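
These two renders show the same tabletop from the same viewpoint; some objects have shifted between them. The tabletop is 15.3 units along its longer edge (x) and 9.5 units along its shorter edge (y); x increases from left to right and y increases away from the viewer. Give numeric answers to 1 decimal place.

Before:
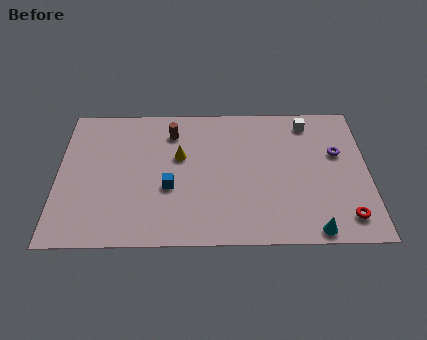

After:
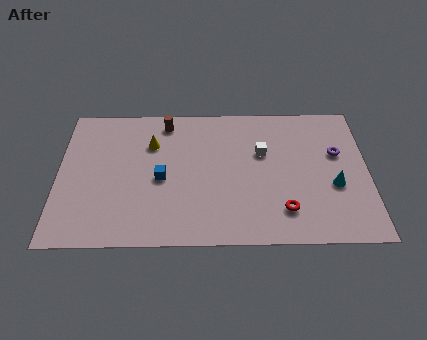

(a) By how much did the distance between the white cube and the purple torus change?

+1.1

They were about 2.6 units apart before and 3.7 after — 1.1 units further apart.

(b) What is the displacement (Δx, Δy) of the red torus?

(-3.0, 0.5)

From the two frames, the red torus sits at roughly (14.1, 1.6) before and (11.1, 2.1) after.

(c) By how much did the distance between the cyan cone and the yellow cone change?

+1.3

The distance was about 8.2 in the first image and 9.5 in the second, so they moved 1.3 units further apart.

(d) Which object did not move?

the purple torus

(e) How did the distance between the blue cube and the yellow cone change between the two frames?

+0.3

Before: roughly 2.2 units apart; after: 2.5. That's 0.3 units further apart.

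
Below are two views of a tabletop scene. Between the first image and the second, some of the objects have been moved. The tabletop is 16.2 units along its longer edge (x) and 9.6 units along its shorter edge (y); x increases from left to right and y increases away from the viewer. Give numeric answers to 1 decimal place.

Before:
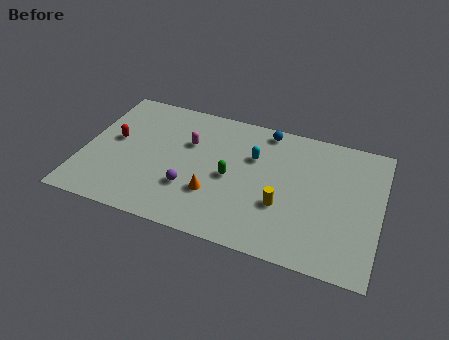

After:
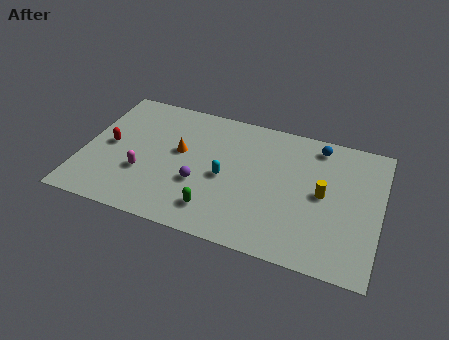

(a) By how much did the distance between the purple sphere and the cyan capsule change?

-3.1

They were about 4.7 units apart before and 1.6 after — 3.1 units closer together.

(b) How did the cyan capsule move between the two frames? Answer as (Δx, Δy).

(-1.4, -2.0)

The cyan capsule was at about (9.2, 6.4) and moved to about (7.8, 4.4).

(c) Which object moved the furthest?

the magenta capsule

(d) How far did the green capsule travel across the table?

2.7

The green capsule was near (8.1, 4.5) before and (7.5, 1.9) after, so it travelled √(0.6² + 2.6²) ≈ 2.7 units.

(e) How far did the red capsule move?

0.5

The red capsule was near (1.6, 5.3) before and (1.4, 4.8) after, so it travelled √(0.2² + 0.5²) ≈ 0.5 units.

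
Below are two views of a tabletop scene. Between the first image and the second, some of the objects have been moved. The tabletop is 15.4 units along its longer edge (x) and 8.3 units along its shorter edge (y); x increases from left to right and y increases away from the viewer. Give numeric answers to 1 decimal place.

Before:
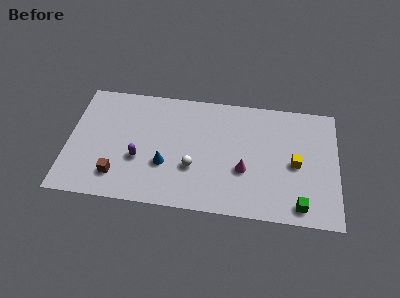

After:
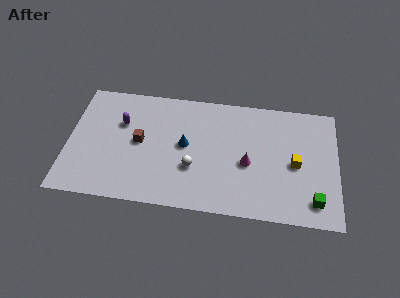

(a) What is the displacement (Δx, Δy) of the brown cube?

(1.2, 2.5)

The brown cube started near (2.9, 1.8) and ended near (4.1, 4.3).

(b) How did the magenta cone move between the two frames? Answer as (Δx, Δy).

(0.2, 0.5)

The magenta cone was at about (10.1, 3.1) and moved to about (10.3, 3.6).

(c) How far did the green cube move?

0.9

The green cube was near (13.3, 1.1) before and (14.1, 1.5) after, so it travelled √(0.8² + 0.4²) ≈ 0.9 units.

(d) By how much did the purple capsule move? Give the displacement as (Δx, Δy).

(-1.1, 2.4)

The purple capsule was at about (4.1, 3.1) and moved to about (3.0, 5.5).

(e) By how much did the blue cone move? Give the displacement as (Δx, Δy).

(1.1, 1.5)

From the two frames, the blue cone sits at roughly (5.6, 2.9) before and (6.7, 4.4) after.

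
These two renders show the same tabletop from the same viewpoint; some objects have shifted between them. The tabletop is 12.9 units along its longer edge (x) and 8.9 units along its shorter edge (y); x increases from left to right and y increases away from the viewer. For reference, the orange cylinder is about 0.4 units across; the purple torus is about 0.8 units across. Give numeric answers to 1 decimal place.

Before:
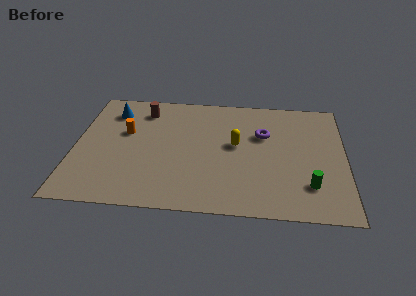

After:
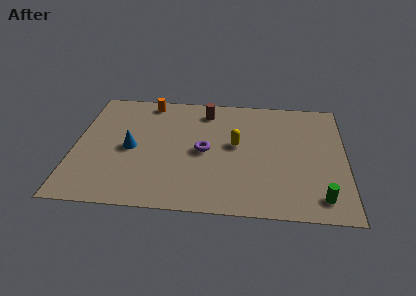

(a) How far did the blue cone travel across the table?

3.0

The blue cone was near (1.7, 7.0) before and (2.7, 4.2) after, so it travelled √(1.0² + 2.8²) ≈ 3.0 units.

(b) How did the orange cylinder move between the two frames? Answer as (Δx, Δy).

(1.0, 2.5)

The orange cylinder was at about (2.4, 5.4) and moved to about (3.4, 7.9).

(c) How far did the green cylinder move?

0.9

The green cylinder was near (11.2, 2.2) before and (11.7, 1.4) after, so it travelled √(0.5² + 0.8²) ≈ 0.9 units.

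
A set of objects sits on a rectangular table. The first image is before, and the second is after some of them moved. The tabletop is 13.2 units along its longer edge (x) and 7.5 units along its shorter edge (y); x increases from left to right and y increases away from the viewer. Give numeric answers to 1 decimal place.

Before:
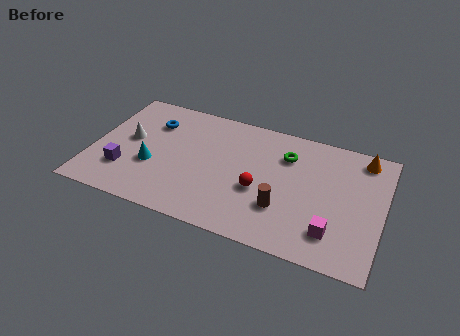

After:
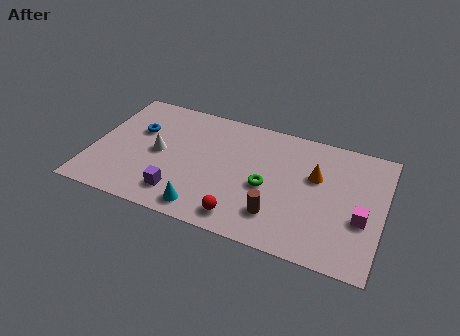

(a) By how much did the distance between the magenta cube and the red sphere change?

+1.9

Before: roughly 3.6 units apart; after: 5.5. That's 1.9 units further apart.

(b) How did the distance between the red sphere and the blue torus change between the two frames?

+0.6

Before: roughly 5.8 units apart; after: 6.4. That's 0.6 units further apart.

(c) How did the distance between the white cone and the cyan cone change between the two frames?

+1.8

Before: roughly 1.8 units apart; after: 3.6. That's 1.8 units further apart.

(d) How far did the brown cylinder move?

0.5

The brown cylinder was near (8.8, 2.3) before and (8.6, 1.8) after, so it travelled √(0.2² + 0.5²) ≈ 0.5 units.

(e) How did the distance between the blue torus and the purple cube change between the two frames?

+0.5

Before: roughly 3.5 units apart; after: 4.0. That's 0.5 units further apart.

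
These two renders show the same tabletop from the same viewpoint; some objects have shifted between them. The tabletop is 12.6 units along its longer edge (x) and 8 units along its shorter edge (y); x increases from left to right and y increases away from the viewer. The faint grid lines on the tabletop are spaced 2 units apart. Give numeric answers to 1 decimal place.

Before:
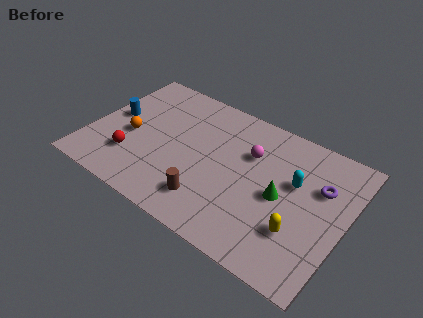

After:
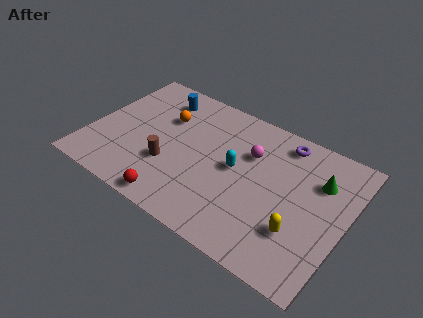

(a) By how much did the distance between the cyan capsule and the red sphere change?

-4.0

They were about 8.2 units apart before and 4.2 after — 4.0 units closer together.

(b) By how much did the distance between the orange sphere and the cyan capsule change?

-4.1

The distance was about 8.1 in the first image and 4.0 in the second, so they moved 4.1 units closer together.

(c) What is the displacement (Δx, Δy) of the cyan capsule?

(-2.8, -0.7)

The cyan capsule started near (10.0, 4.9) and ended near (7.2, 4.2).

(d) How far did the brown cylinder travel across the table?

2.4

The brown cylinder was near (6.3, 1.7) before and (4.1, 2.7) after, so it travelled √(2.2² + 1.0²) ≈ 2.4 units.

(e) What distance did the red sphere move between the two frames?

2.9

From (2.3, 2.2) to (4.8, 0.8), the red sphere covered √(2.5² + 1.4²) ≈ 2.9 units.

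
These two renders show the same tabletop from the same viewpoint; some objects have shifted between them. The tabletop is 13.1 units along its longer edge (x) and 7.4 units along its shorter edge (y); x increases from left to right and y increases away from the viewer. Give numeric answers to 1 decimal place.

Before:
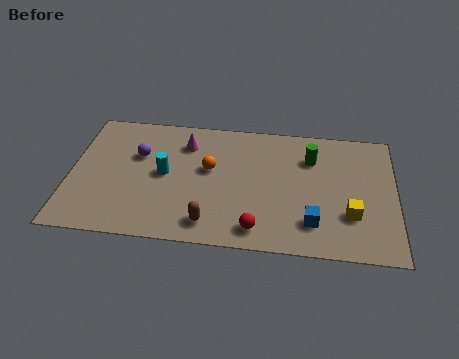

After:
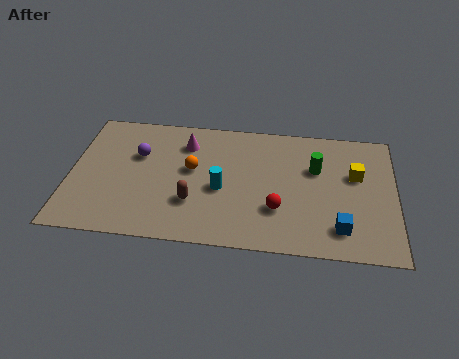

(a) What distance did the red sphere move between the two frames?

1.4

From (7.6, 1.1) to (8.4, 2.3), the red sphere covered √(0.8² + 1.2²) ≈ 1.4 units.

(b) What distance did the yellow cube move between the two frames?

2.3

From (11.3, 2.3) to (11.5, 4.6), the yellow cube covered √(0.2² + 2.3²) ≈ 2.3 units.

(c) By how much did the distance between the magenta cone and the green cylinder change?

+0.3

They were about 5.1 units apart before and 5.4 after — 0.3 units further apart.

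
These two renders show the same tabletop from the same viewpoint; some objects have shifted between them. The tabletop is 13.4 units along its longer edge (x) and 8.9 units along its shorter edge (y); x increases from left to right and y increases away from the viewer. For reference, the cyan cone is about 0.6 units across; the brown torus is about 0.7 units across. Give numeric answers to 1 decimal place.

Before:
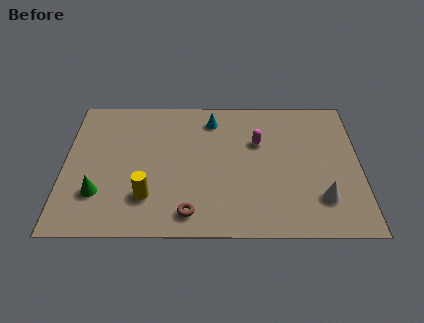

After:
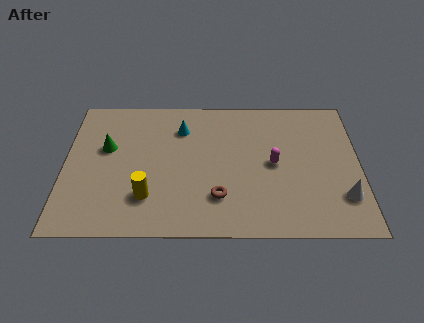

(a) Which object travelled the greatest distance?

the green cone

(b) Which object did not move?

the yellow cylinder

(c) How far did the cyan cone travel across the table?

1.5

From (6.7, 7.3) to (5.3, 6.7), the cyan cone covered √(1.4² + 0.6²) ≈ 1.5 units.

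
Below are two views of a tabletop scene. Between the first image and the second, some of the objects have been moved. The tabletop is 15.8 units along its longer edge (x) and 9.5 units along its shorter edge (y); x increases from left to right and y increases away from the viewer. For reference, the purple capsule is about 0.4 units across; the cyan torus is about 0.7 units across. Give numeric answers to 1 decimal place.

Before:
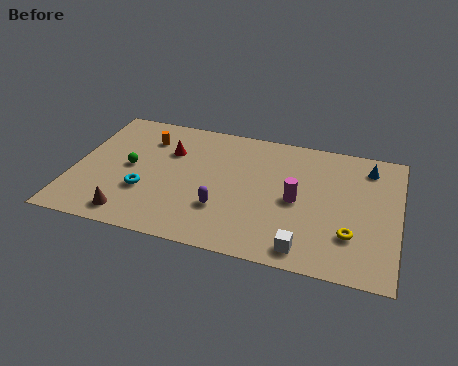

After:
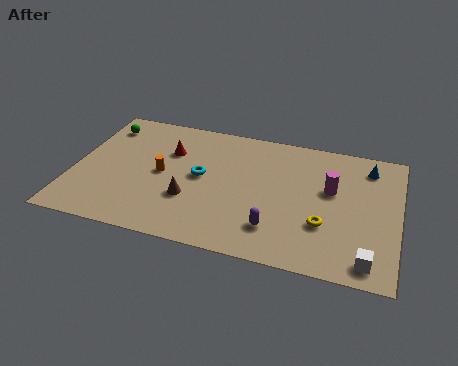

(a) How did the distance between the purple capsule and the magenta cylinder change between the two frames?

+0.5

The distance was about 3.8 in the first image and 4.3 in the second, so they moved 0.5 units further apart.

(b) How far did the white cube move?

3.0

The white cube was near (11.5, 1.2) before and (14.5, 1.2) after, so it travelled √(3.0² + 0.0²) ≈ 3.0 units.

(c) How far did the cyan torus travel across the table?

3.2

The cyan torus was near (3.6, 3.2) before and (6.2, 5.0) after, so it travelled √(2.6² + 1.8²) ≈ 3.2 units.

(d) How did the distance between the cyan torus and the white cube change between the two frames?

+1.0

The distance was about 8.1 in the first image and 9.1 in the second, so they moved 1.0 units further apart.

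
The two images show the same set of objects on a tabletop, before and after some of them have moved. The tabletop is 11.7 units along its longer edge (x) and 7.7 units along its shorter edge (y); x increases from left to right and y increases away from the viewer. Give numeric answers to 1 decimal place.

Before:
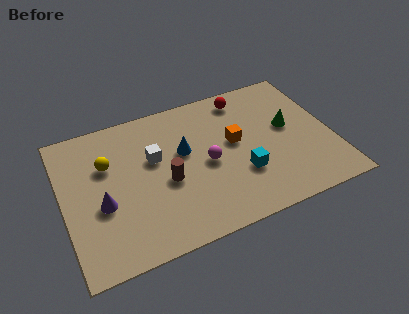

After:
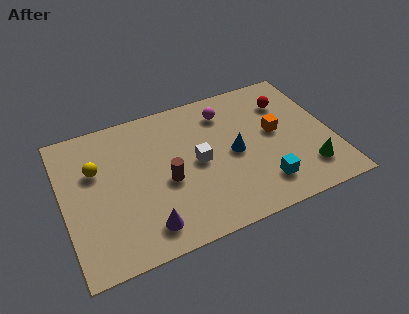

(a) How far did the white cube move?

2.0

The white cube moved from about (4.0, 4.7) to (5.8, 3.8), a distance of √(1.8² + 0.9²) ≈ 2.0.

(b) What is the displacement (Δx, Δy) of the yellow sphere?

(-0.5, -0.1)

The yellow sphere started near (2.0, 5.1) and ended near (1.5, 5.0).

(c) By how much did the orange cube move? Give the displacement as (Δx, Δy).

(1.8, -0.1)

From the two frames, the orange cube sits at roughly (7.5, 4.3) before and (9.3, 4.2) after.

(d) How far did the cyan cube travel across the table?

1.2

From (7.6, 2.5) to (8.4, 1.6), the cyan cube covered √(0.8² + 0.9²) ≈ 1.2 units.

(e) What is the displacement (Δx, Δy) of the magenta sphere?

(1.1, 2.5)

The magenta sphere started near (6.2, 3.6) and ended near (7.3, 6.1).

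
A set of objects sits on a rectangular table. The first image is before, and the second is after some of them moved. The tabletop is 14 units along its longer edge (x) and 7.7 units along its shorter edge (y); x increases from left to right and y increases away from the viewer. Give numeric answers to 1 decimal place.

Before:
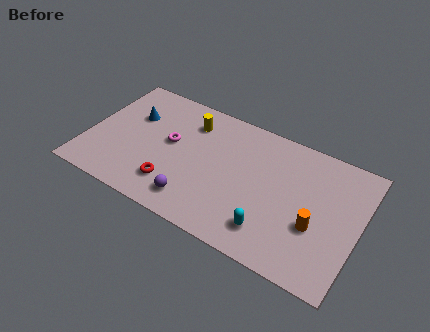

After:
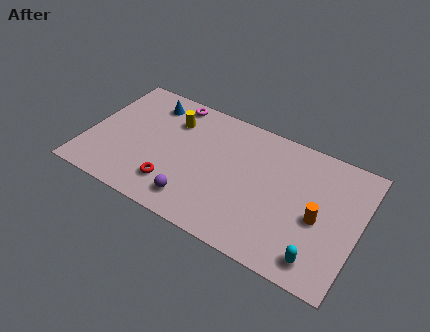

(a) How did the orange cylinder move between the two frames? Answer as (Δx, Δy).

(0.1, 0.5)

From the two frames, the orange cylinder sits at roughly (11.9, 2.9) before and (12.0, 3.4) after.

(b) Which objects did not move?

the red torus and the purple sphere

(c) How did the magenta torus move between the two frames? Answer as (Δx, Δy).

(-0.3, 2.6)

From the two frames, the magenta torus sits at roughly (4.2, 4.3) before and (3.9, 6.9) after.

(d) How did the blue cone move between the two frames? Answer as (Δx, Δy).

(0.7, 1.2)

From the two frames, the blue cone sits at roughly (2.1, 5.1) before and (2.8, 6.3) after.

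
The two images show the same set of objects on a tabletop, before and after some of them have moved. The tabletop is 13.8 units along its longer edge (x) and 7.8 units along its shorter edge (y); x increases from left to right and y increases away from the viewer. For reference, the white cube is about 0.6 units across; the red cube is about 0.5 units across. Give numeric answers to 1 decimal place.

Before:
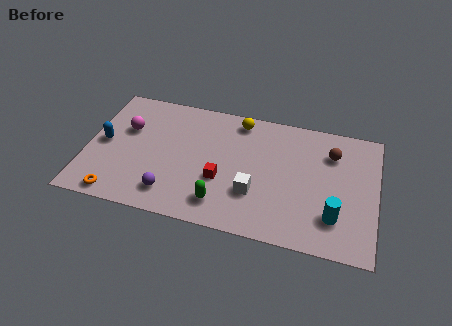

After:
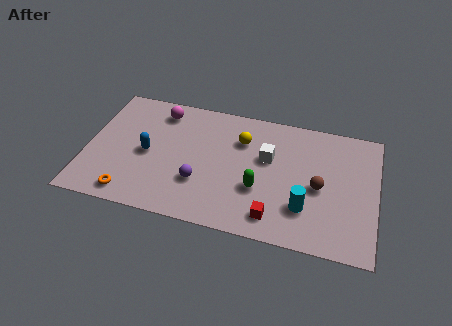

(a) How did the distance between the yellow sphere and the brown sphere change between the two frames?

-0.3

Before: roughly 4.6 units apart; after: 4.3. That's 0.3 units closer together.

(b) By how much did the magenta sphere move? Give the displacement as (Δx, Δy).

(1.5, 1.5)

The magenta sphere started near (1.8, 5.0) and ended near (3.3, 6.5).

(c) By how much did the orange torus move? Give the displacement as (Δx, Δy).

(0.6, 0.2)

The orange torus started near (1.7, 0.8) and ended near (2.3, 1.0).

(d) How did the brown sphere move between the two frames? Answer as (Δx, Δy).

(-0.5, -2.2)

From the two frames, the brown sphere sits at roughly (11.6, 5.8) before and (11.1, 3.6) after.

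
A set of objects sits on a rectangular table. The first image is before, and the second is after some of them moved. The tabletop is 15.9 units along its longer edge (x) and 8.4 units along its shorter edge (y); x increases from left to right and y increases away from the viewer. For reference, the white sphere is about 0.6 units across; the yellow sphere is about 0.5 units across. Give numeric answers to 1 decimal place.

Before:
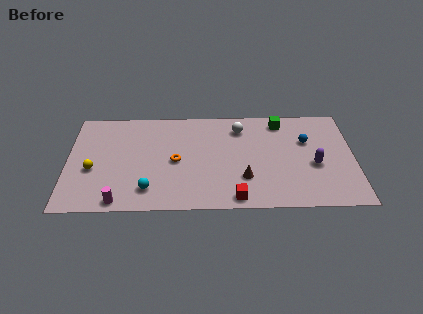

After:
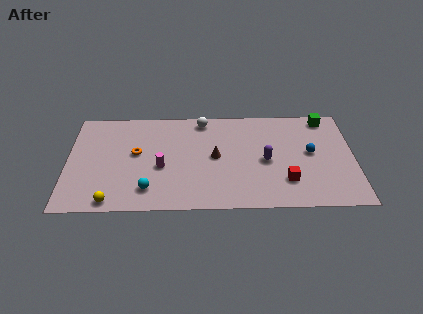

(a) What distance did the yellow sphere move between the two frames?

2.8

The yellow sphere moved from about (1.4, 3.4) to (2.5, 0.8), a distance of √(1.1² + 2.6²) ≈ 2.8.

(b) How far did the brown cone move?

2.4

The brown cone moved from about (9.8, 2.5) to (8.2, 4.3), a distance of √(1.6² + 1.8²) ≈ 2.4.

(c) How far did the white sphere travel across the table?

2.2

The white sphere was near (9.6, 6.7) before and (7.5, 7.4) after, so it travelled √(2.1² + 0.7²) ≈ 2.2 units.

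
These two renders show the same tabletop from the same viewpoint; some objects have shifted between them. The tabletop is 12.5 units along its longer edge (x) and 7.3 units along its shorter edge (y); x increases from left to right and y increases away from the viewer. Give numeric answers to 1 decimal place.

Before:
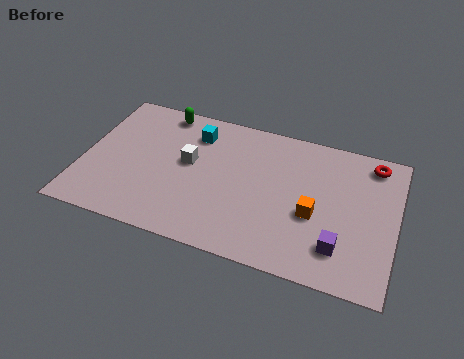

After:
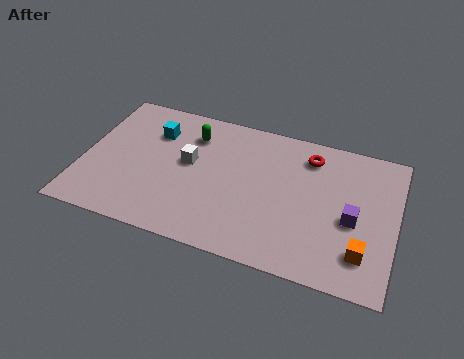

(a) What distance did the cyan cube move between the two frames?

1.6

The cyan cube moved from about (4.3, 5.7) to (2.7, 5.3), a distance of √(1.6² + 0.4²) ≈ 1.6.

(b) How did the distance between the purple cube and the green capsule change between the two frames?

-1.9

The distance was about 8.9 in the first image and 7.0 in the second, so they moved 1.9 units closer together.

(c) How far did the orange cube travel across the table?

2.4

The orange cube was near (9.3, 3.0) before and (11.3, 1.7) after, so it travelled √(2.0² + 1.3²) ≈ 2.4 units.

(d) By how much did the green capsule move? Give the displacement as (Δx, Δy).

(1.3, -0.9)

From the two frames, the green capsule sits at roughly (2.9, 6.5) before and (4.2, 5.6) after.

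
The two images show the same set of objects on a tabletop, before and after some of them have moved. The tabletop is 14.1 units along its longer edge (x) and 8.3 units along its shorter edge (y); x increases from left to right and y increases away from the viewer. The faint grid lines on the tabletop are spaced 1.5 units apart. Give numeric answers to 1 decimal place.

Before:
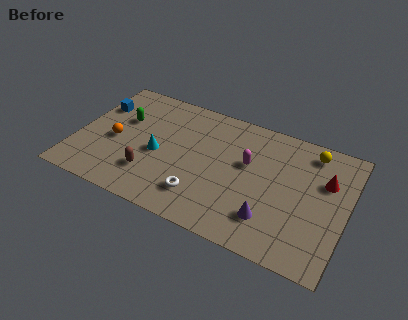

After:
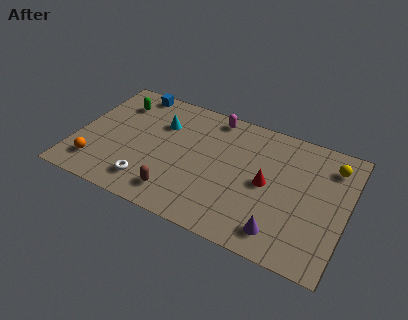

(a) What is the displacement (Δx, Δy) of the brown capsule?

(1.5, -0.7)

From the two frames, the brown capsule sits at roughly (4.1, 2.2) before and (5.6, 1.5) after.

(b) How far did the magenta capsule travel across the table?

3.2

The magenta capsule was near (8.9, 5.0) before and (6.8, 7.4) after, so it travelled √(2.1² + 2.4²) ≈ 3.2 units.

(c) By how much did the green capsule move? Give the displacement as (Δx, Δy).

(-0.4, 1.1)

The green capsule was at about (2.2, 5.3) and moved to about (1.8, 6.4).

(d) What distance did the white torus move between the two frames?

2.7

From (6.8, 1.9) to (4.1, 1.6), the white torus covered √(2.7² + 0.3²) ≈ 2.7 units.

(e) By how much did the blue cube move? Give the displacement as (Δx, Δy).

(1.6, 1.7)

The blue cube started near (0.8, 5.8) and ended near (2.4, 7.5).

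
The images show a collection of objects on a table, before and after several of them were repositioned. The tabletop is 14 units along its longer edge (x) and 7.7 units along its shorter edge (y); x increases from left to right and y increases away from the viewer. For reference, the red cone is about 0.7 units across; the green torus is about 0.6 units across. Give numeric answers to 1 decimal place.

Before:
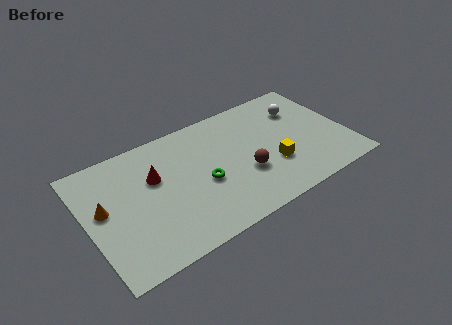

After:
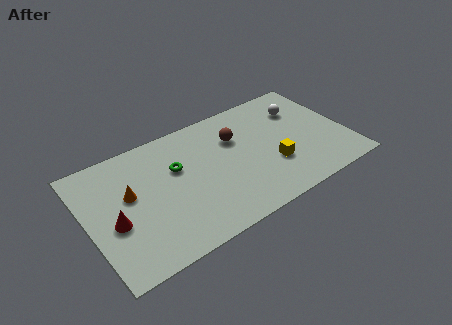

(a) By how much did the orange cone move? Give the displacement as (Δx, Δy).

(1.4, 0.2)

The orange cone was at about (0.9, 4.3) and moved to about (2.3, 4.5).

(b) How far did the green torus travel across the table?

2.0

From (6.1, 3.3) to (4.9, 4.9), the green torus covered √(1.2² + 1.6²) ≈ 2.0 units.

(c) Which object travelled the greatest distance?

the red cone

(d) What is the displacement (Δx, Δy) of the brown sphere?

(-0.1, 2.5)

The brown sphere started near (8.3, 2.8) and ended near (8.2, 5.3).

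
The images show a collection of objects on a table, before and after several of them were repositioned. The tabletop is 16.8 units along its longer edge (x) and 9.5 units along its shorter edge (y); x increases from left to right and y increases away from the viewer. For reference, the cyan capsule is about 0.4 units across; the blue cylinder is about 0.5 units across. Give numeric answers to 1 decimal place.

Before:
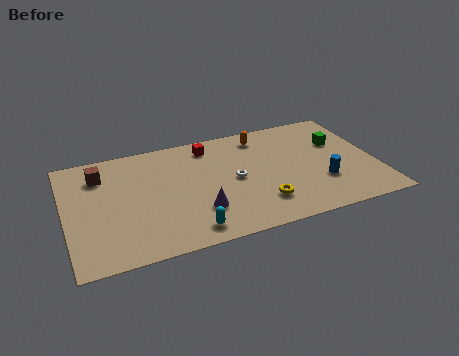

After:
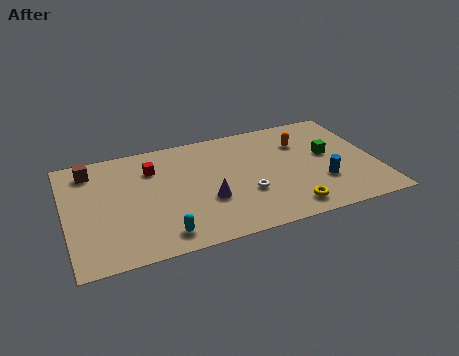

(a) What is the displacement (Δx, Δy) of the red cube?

(-3.2, -1.0)

The red cube was at about (8.0, 8.0) and moved to about (4.8, 7.0).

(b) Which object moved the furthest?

the red cube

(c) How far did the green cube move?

1.1

The green cube moved from about (15.0, 6.2) to (14.3, 5.3), a distance of √(0.7² + 0.9²) ≈ 1.1.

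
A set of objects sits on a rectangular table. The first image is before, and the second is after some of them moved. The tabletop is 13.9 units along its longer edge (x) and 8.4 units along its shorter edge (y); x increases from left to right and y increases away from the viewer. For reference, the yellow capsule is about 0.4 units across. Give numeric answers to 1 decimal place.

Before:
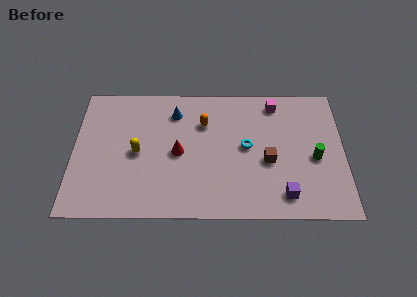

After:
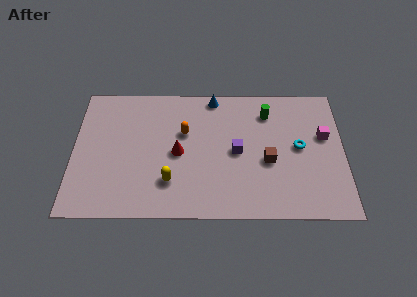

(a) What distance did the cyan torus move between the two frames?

2.7

From (8.9, 4.4) to (11.6, 4.4), the cyan torus covered √(2.7² + 0.0²) ≈ 2.7 units.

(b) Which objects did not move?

the brown cube and the red cone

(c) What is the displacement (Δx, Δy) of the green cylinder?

(-2.4, 2.9)

From the two frames, the green cylinder sits at roughly (12.4, 3.7) before and (10.0, 6.6) after.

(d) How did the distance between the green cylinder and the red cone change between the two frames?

-1.7

They were about 7.0 units apart before and 5.3 after — 1.7 units closer together.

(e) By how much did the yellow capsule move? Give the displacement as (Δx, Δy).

(1.7, -1.8)

From the two frames, the yellow capsule sits at roughly (3.3, 4.0) before and (5.0, 2.2) after.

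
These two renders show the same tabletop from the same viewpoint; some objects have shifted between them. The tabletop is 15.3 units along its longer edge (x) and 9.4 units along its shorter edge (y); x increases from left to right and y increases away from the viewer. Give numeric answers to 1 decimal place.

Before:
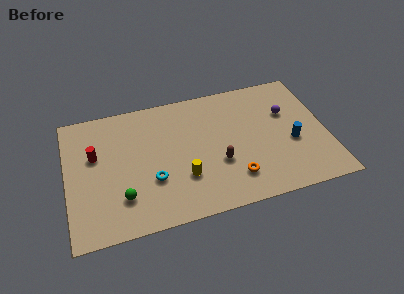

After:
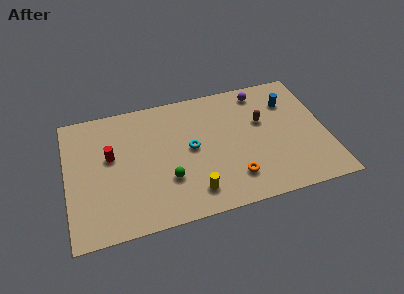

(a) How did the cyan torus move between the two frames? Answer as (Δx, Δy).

(2.4, 1.7)

The cyan torus started near (4.9, 3.2) and ended near (7.3, 4.9).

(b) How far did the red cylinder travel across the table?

0.9

The red cylinder was near (1.7, 5.8) before and (2.6, 5.5) after, so it travelled √(0.9² + 0.3²) ≈ 0.9 units.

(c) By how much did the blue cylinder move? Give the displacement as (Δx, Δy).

(0.1, 3.1)

The blue cylinder was at about (13.2, 3.8) and moved to about (13.3, 6.9).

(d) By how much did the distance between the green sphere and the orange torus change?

-2.6

They were about 6.5 units apart before and 3.9 after — 2.6 units closer together.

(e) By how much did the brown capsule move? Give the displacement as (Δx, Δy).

(2.8, 2.4)

The brown capsule was at about (8.8, 3.4) and moved to about (11.6, 5.8).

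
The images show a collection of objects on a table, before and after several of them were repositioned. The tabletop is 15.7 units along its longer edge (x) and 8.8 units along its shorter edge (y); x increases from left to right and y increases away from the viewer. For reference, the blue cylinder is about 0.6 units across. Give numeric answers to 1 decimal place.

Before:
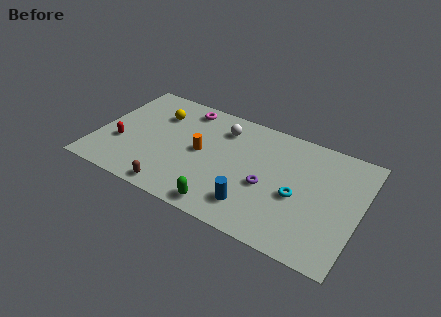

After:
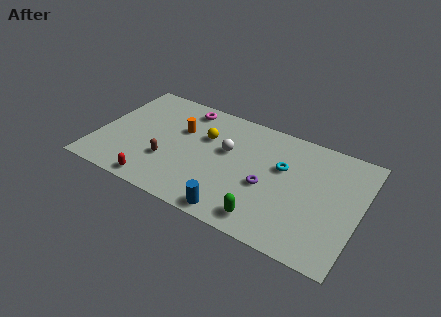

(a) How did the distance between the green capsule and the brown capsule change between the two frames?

+3.4

The distance was about 3.0 in the first image and 6.4 in the second, so they moved 3.4 units further apart.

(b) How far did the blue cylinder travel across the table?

1.3

The blue cylinder moved from about (9.7, 1.9) to (8.8, 0.9), a distance of √(0.9² + 1.0²) ≈ 1.3.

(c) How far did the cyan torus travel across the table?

2.0

The cyan torus moved from about (12.1, 3.8) to (11.0, 5.5), a distance of √(1.1² + 1.7²) ≈ 2.0.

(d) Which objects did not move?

the purple torus and the magenta torus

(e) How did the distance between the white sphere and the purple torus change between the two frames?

-1.4

They were about 4.5 units apart before and 3.1 after — 1.4 units closer together.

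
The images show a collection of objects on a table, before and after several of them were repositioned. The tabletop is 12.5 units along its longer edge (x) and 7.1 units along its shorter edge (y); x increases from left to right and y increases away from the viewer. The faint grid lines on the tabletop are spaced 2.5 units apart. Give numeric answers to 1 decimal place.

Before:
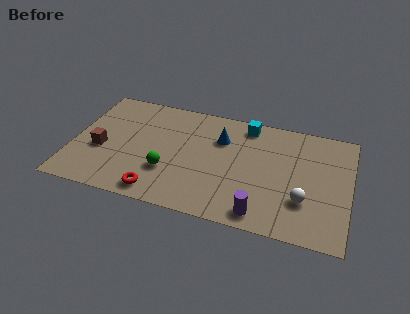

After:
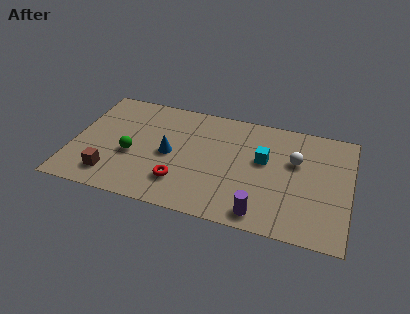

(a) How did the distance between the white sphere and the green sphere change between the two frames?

+1.4

Before: roughly 6.1 units apart; after: 7.5. That's 1.4 units further apart.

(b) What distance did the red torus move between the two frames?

1.3

The red torus was near (4.1, 0.9) before and (5.0, 1.8) after, so it travelled √(0.9² + 0.9²) ≈ 1.3 units.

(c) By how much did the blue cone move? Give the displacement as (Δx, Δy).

(-2.2, -1.6)

From the two frames, the blue cone sits at roughly (6.6, 5.0) before and (4.4, 3.4) after.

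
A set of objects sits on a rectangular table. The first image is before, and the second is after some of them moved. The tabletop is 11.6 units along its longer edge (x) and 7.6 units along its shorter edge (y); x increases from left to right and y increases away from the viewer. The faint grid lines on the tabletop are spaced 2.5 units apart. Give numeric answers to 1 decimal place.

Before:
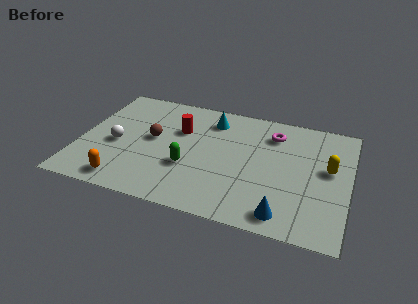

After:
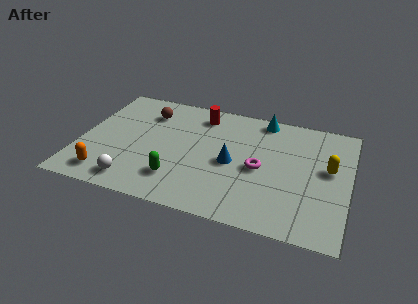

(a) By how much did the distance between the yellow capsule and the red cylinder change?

-0.5

They were about 6.5 units apart before and 6.0 after — 0.5 units closer together.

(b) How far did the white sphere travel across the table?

2.4

The white sphere was near (1.6, 3.3) before and (2.6, 1.1) after, so it travelled √(1.0² + 2.2²) ≈ 2.4 units.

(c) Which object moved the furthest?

the blue cone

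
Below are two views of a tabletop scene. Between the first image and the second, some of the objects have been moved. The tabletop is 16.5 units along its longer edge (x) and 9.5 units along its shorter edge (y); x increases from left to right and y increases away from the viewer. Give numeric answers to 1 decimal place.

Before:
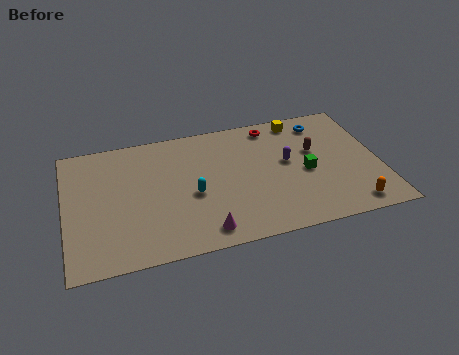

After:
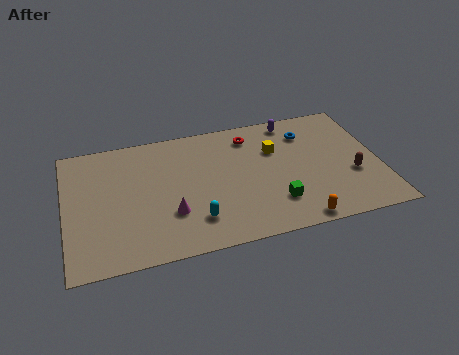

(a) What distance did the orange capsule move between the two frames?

2.9

The orange capsule was near (14.7, 1.2) before and (11.8, 0.8) after, so it travelled √(2.9² + 0.4²) ≈ 2.9 units.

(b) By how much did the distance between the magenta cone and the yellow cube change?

-2.4

Before: roughly 9.0 units apart; after: 6.6. That's 2.4 units closer together.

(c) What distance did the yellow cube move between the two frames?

2.5

From (12.6, 8.4) to (11.1, 6.4), the yellow cube covered √(1.5² + 2.0²) ≈ 2.5 units.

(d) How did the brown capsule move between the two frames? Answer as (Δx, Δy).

(1.8, -2.3)

From the two frames, the brown capsule sits at roughly (13.2, 5.8) before and (15.0, 3.5) after.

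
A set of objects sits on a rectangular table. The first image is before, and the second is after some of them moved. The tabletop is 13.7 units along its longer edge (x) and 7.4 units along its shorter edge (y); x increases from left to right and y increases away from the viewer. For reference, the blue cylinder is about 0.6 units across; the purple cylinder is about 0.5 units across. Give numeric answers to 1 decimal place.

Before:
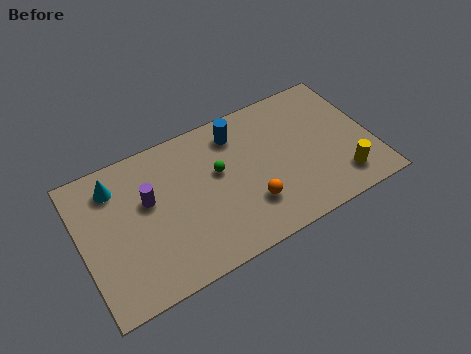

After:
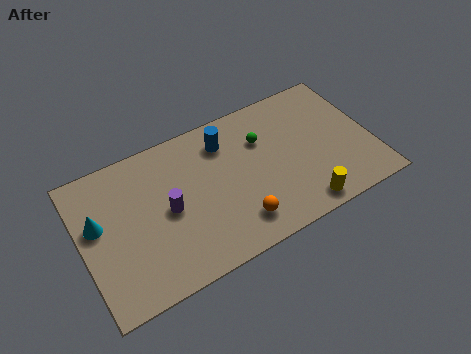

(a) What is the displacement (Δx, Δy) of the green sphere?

(2.2, 0.7)

The green sphere was at about (6.5, 4.4) and moved to about (8.7, 5.1).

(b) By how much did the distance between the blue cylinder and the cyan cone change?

+0.6

Before: roughly 5.8 units apart; after: 6.4. That's 0.6 units further apart.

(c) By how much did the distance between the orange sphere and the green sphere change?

+1.4

They were about 2.6 units apart before and 4.0 after — 1.4 units further apart.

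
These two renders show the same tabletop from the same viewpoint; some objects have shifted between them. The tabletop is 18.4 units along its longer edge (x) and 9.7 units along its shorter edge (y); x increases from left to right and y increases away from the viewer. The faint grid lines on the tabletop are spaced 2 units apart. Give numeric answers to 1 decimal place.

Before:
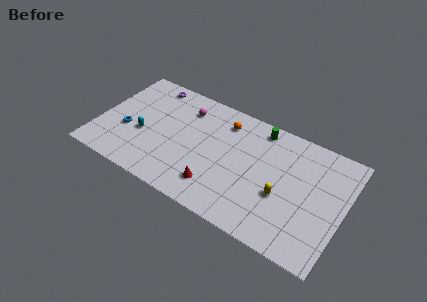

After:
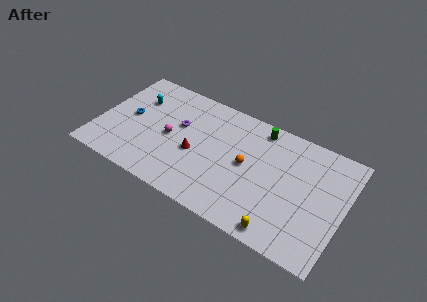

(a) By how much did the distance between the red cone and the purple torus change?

-6.6

Before: roughly 8.9 units apart; after: 2.3. That's 6.6 units closer together.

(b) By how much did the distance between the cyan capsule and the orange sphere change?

+2.0

Before: roughly 6.9 units apart; after: 8.9. That's 2.0 units further apart.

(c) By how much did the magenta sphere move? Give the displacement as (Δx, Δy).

(-0.7, -3.0)

The magenta sphere was at about (6.1, 7.6) and moved to about (5.4, 4.6).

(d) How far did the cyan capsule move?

3.0

The cyan capsule was near (3.4, 3.9) before and (2.5, 6.8) after, so it travelled √(0.9² + 2.9²) ≈ 3.0 units.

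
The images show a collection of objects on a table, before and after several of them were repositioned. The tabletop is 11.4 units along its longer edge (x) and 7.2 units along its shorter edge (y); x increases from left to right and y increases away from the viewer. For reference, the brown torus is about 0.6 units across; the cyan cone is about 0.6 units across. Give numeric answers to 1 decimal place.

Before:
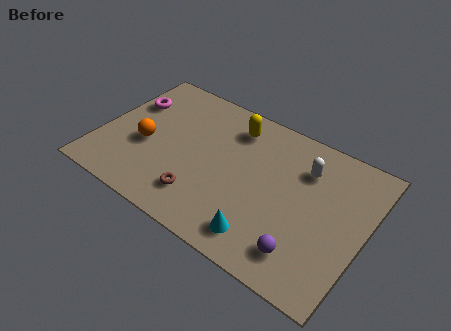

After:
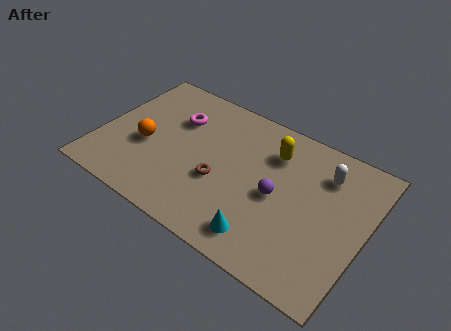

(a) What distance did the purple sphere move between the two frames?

2.5

The purple sphere moved from about (9.2, 1.4) to (7.7, 3.4), a distance of √(1.5² + 2.0²) ≈ 2.5.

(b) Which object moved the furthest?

the purple sphere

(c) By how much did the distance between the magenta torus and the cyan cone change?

-1.7

Before: roughly 7.6 units apart; after: 5.9. That's 1.7 units closer together.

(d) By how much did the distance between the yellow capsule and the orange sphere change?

+1.3

Before: roughly 4.4 units apart; after: 5.7. That's 1.3 units further apart.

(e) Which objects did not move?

the orange sphere and the cyan cone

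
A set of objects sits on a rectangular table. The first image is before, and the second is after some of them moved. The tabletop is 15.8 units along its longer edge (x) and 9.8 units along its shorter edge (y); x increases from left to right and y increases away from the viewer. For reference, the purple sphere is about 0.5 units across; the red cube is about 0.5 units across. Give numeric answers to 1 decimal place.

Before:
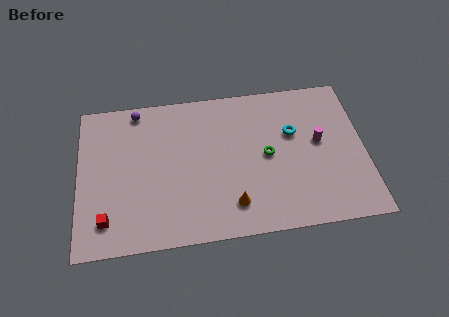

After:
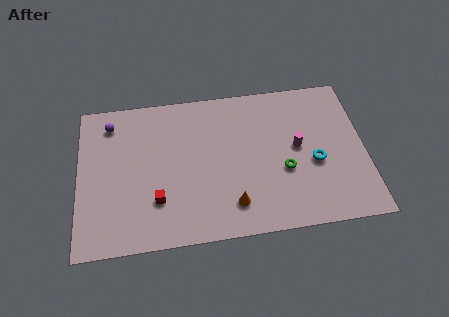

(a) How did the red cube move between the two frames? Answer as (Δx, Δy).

(2.8, 0.9)

The red cube started near (1.5, 1.9) and ended near (4.3, 2.8).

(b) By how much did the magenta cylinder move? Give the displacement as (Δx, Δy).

(-1.2, -0.2)

From the two frames, the magenta cylinder sits at roughly (13.3, 5.4) before and (12.1, 5.2) after.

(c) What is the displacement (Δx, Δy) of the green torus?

(0.9, -1.1)

The green torus was at about (10.4, 4.9) and moved to about (11.3, 3.8).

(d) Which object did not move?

the orange cone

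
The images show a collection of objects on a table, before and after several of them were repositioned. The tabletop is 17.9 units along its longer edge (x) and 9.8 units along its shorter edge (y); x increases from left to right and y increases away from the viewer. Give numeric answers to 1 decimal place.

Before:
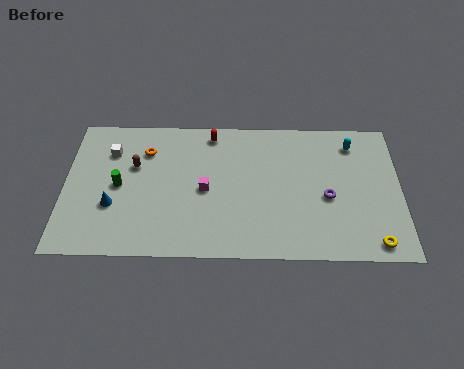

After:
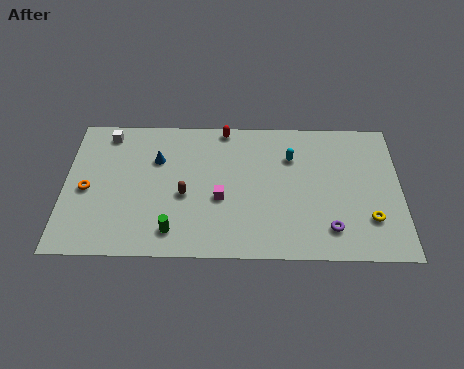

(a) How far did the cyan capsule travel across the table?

3.4

The cyan capsule was near (15.4, 8.0) before and (12.1, 7.0) after, so it travelled √(3.3² + 1.0²) ≈ 3.4 units.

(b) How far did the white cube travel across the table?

1.3

The white cube was near (2.4, 7.2) before and (2.2, 8.5) after, so it travelled √(0.2² + 1.3²) ≈ 1.3 units.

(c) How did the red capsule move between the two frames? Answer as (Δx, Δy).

(0.7, 0.4)

The red capsule started near (7.8, 8.6) and ended near (8.5, 9.0).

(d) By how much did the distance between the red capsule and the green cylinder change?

+1.6

Before: roughly 6.2 units apart; after: 7.8. That's 1.6 units further apart.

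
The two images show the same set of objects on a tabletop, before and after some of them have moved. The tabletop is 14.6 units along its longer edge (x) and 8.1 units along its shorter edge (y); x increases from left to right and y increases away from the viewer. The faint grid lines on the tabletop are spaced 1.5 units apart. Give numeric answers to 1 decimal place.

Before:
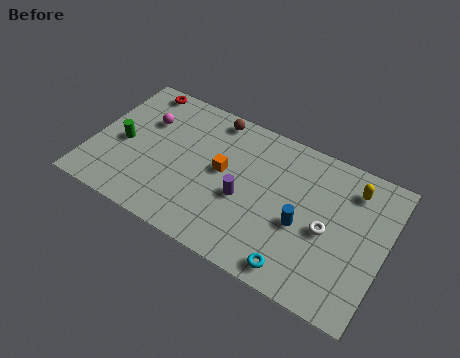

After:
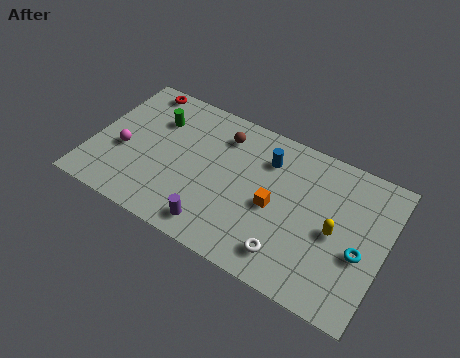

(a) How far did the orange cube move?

2.8

The orange cube was near (6.5, 4.4) before and (9.2, 3.7) after, so it travelled √(2.7² + 0.7²) ≈ 2.8 units.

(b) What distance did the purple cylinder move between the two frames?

2.5

The purple cylinder was near (7.7, 3.4) before and (6.6, 1.2) after, so it travelled √(1.1² + 2.2²) ≈ 2.5 units.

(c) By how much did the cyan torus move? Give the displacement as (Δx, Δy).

(2.8, 2.3)

The cyan torus was at about (10.7, 1.0) and moved to about (13.5, 3.3).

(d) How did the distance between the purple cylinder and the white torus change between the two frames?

-0.5

The distance was about 4.1 in the first image and 3.6 in the second, so they moved 0.5 units closer together.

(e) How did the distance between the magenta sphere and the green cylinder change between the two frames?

+0.8

Before: roughly 2.0 units apart; after: 2.8. That's 0.8 units further apart.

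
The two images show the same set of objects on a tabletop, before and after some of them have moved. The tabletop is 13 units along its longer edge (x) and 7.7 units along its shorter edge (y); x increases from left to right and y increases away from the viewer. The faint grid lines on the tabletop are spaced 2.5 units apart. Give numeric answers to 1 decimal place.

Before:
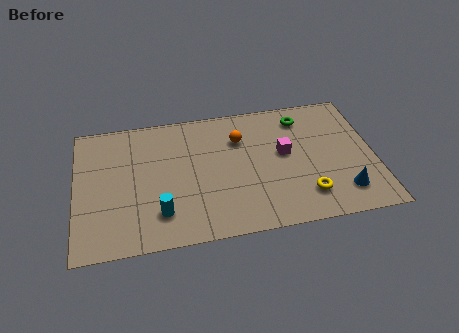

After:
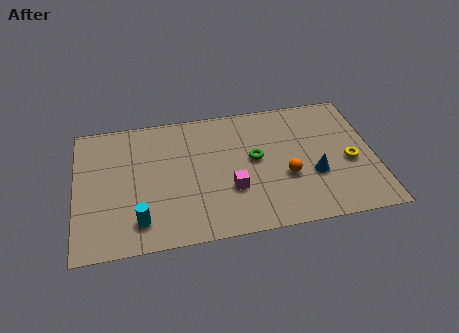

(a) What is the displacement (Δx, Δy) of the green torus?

(-2.2, -2.1)

The green torus started near (10.0, 6.3) and ended near (7.8, 4.2).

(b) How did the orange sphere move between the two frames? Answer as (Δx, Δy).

(1.9, -2.6)

From the two frames, the orange sphere sits at roughly (7.2, 5.5) before and (9.1, 2.9) after.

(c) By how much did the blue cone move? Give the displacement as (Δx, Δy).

(-1.2, 1.2)

From the two frames, the blue cone sits at roughly (11.5, 1.6) before and (10.3, 2.8) after.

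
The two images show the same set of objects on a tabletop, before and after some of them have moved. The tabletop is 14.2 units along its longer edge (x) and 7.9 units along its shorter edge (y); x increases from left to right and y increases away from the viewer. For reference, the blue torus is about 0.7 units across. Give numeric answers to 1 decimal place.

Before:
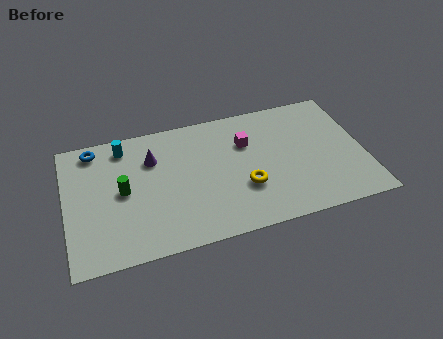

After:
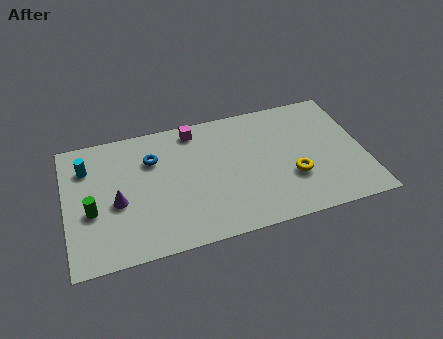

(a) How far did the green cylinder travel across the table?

1.7

The green cylinder moved from about (2.7, 4.0) to (1.2, 3.2), a distance of √(1.5² + 0.8²) ≈ 1.7.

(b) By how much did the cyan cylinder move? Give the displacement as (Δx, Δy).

(-1.8, -0.8)

The cyan cylinder started near (2.9, 6.7) and ended near (1.1, 5.9).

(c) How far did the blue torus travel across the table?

3.0

From (1.5, 6.9) to (4.2, 5.6), the blue torus covered √(2.7² + 1.3²) ≈ 3.0 units.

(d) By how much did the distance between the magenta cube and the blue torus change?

-4.9

They were about 7.4 units apart before and 2.5 after — 4.9 units closer together.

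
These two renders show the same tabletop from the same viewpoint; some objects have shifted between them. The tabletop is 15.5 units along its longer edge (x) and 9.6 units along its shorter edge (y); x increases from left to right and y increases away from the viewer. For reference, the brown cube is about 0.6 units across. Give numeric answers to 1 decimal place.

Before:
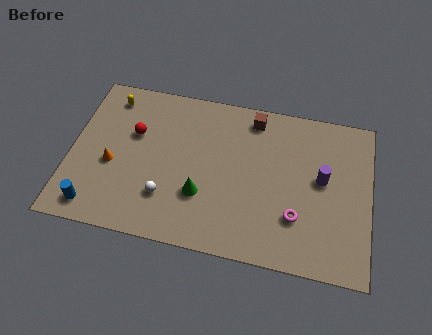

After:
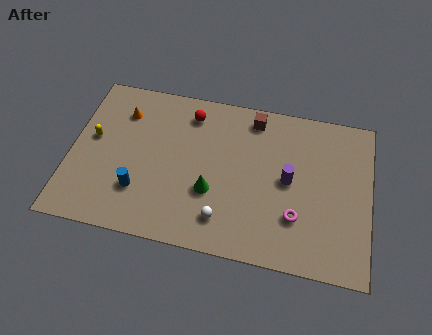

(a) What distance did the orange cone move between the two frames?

3.3

From (2.2, 4.0) to (2.5, 7.3), the orange cone covered √(0.3² + 3.3²) ≈ 3.3 units.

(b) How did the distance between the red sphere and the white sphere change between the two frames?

+2.4

Before: roughly 4.0 units apart; after: 6.4. That's 2.4 units further apart.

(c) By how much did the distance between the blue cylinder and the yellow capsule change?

-3.1

Before: roughly 6.8 units apart; after: 3.7. That's 3.1 units closer together.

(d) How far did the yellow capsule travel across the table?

2.8

The yellow capsule was near (1.8, 8.1) before and (1.1, 5.4) after, so it travelled √(0.7² + 2.7²) ≈ 2.8 units.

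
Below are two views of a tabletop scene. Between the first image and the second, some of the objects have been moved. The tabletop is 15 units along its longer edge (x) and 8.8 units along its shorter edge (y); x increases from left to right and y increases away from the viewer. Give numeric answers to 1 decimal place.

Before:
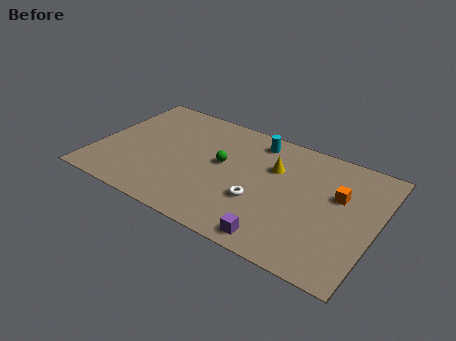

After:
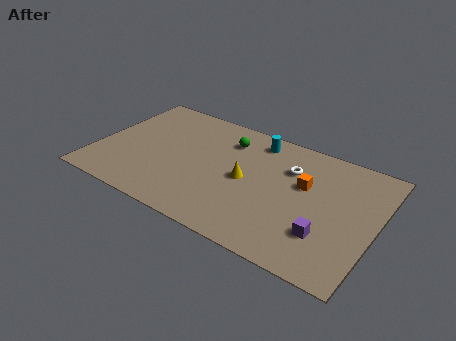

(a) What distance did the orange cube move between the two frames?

1.8

From (12.9, 5.5) to (11.1, 5.4), the orange cube covered √(1.8² + 0.1²) ≈ 1.8 units.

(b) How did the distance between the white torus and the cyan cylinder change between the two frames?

-2.1

They were about 4.5 units apart before and 2.4 after — 2.1 units closer together.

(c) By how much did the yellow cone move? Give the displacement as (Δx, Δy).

(-1.3, -1.6)

The yellow cone started near (9.4, 5.9) and ended near (8.1, 4.3).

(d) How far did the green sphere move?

1.9

The green sphere was near (6.7, 4.9) before and (6.7, 6.8) after, so it travelled √(0.0² + 1.9²) ≈ 1.9 units.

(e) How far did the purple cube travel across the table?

2.7

From (10.3, 1.0) to (12.6, 2.5), the purple cube covered √(2.3² + 1.5²) ≈ 2.7 units.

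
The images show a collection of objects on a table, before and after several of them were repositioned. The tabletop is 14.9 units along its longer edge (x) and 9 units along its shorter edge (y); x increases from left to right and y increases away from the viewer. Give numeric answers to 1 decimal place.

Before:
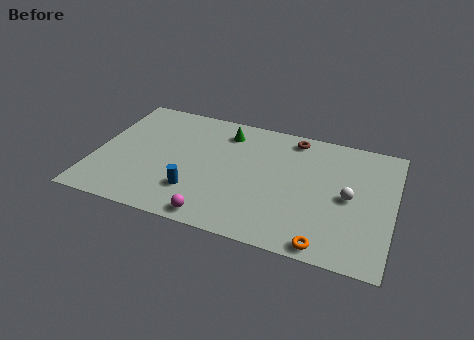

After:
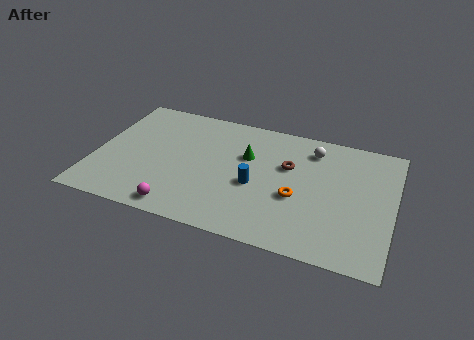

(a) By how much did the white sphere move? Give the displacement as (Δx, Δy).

(-2.0, 2.9)

The white sphere started near (12.7, 4.4) and ended near (10.7, 7.3).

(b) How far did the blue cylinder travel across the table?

3.2

From (5.2, 2.4) to (8.1, 3.8), the blue cylinder covered √(2.9² + 1.4²) ≈ 3.2 units.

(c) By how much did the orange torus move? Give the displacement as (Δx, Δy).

(-1.6, 2.8)

The orange torus was at about (11.8, 0.8) and moved to about (10.2, 3.6).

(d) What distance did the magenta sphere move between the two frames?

1.8

The magenta sphere moved from about (6.4, 0.9) to (4.6, 1.0), a distance of √(1.8² + 0.1²) ≈ 1.8.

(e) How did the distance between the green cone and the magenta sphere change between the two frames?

-0.8

They were about 6.4 units apart before and 5.6 after — 0.8 units closer together.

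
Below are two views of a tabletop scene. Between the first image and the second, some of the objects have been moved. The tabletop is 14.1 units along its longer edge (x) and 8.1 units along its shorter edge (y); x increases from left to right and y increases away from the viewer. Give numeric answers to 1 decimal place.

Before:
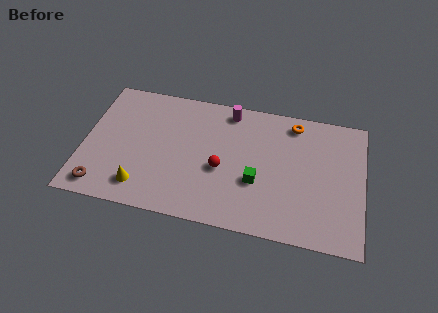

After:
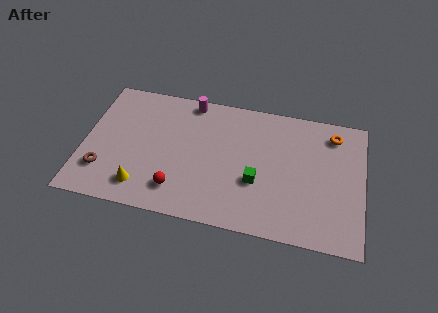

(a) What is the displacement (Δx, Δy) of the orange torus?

(2.0, -0.3)

From the two frames, the orange torus sits at roughly (10.5, 7.0) before and (12.5, 6.7) after.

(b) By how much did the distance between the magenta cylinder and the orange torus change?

+4.0

Before: roughly 3.3 units apart; after: 7.3. That's 4.0 units further apart.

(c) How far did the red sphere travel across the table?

2.7

The red sphere was near (7.0, 3.4) before and (4.9, 1.7) after, so it travelled √(2.1² + 1.7²) ≈ 2.7 units.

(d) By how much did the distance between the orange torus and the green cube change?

+0.9

Before: roughly 4.3 units apart; after: 5.2. That's 0.9 units further apart.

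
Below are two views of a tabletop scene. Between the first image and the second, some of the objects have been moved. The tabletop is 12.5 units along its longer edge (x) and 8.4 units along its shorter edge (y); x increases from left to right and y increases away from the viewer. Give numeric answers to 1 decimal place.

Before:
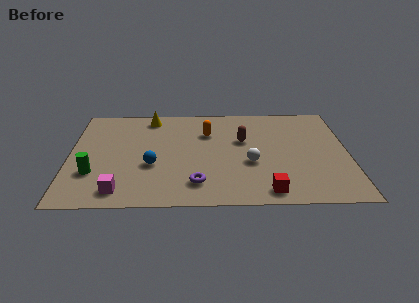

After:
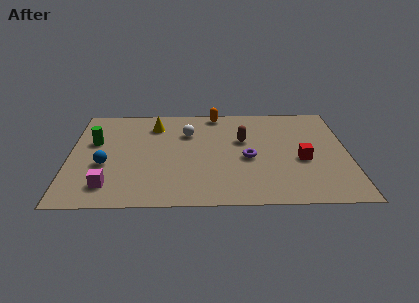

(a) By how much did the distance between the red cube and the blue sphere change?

+3.2

They were about 5.6 units apart before and 8.8 after — 3.2 units further apart.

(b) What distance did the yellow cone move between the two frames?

0.7

The yellow cone moved from about (3.6, 7.3) to (3.8, 6.6), a distance of √(0.2² + 0.7²) ≈ 0.7.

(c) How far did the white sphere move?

3.8

The white sphere moved from about (8.1, 3.3) to (5.3, 5.9), a distance of √(2.8² + 2.6²) ≈ 3.8.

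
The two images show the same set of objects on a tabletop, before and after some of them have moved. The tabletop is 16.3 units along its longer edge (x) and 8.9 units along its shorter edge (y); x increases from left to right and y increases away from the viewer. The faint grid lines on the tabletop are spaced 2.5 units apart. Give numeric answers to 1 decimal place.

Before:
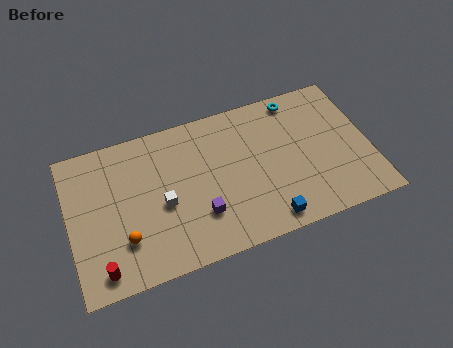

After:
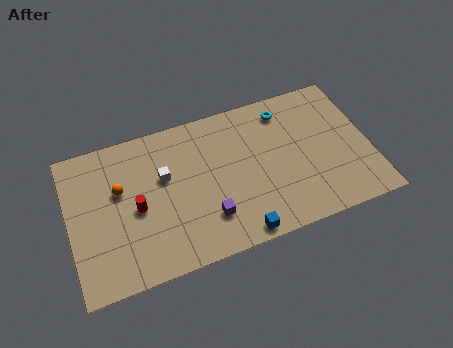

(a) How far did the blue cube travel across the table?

1.6

The blue cube moved from about (10.4, 1.1) to (8.8, 0.8), a distance of √(1.6² + 0.3²) ≈ 1.6.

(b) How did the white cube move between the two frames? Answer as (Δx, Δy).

(0.2, 1.6)

The white cube was at about (5.0, 3.9) and moved to about (5.2, 5.5).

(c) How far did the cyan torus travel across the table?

0.9

The cyan torus was near (12.7, 7.9) before and (12.0, 7.4) after, so it travelled √(0.7² + 0.5²) ≈ 0.9 units.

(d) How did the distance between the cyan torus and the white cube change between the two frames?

-1.6

The distance was about 8.7 in the first image and 7.1 in the second, so they moved 1.6 units closer together.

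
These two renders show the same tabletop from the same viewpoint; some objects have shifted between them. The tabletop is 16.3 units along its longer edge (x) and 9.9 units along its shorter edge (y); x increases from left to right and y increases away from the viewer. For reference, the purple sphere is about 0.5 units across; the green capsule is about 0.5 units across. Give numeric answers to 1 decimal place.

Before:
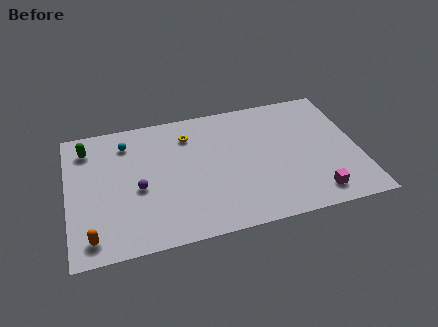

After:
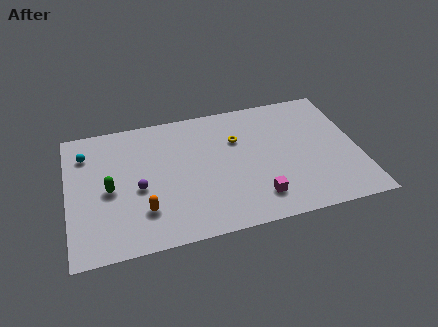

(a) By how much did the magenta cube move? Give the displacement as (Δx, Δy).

(-3.2, 0.5)

From the two frames, the magenta cube sits at roughly (13.6, 1.5) before and (10.4, 2.0) after.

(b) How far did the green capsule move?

3.6

The green capsule moved from about (1.2, 8.0) to (2.3, 4.6), a distance of √(1.1² + 3.4²) ≈ 3.6.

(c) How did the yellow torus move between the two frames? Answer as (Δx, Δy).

(2.7, -1.0)

The yellow torus started near (6.9, 7.7) and ended near (9.6, 6.7).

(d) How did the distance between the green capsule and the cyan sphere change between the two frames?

+1.0

Before: roughly 2.2 units apart; after: 3.2. That's 1.0 units further apart.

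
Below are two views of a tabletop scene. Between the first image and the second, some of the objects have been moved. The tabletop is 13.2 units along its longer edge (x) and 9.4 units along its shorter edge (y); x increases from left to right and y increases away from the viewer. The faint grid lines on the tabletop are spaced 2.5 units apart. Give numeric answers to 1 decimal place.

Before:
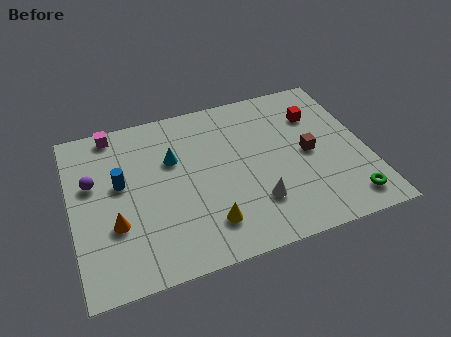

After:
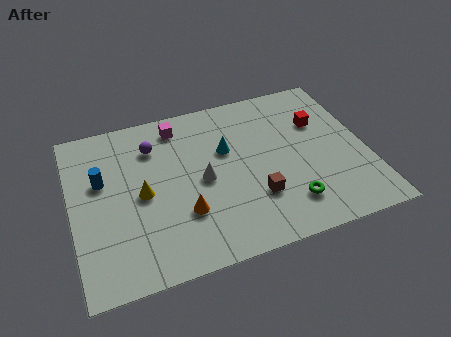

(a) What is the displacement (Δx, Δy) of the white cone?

(-2.2, 2.0)

The white cone started near (8.0, 2.5) and ended near (5.8, 4.5).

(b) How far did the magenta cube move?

2.9

The magenta cube moved from about (2.1, 8.5) to (5.0, 8.0), a distance of √(2.9² + 0.5²) ≈ 2.9.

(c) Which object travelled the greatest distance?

the yellow cone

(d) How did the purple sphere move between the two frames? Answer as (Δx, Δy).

(2.8, 1.3)

The purple sphere started near (1.0, 5.8) and ended near (3.8, 7.1).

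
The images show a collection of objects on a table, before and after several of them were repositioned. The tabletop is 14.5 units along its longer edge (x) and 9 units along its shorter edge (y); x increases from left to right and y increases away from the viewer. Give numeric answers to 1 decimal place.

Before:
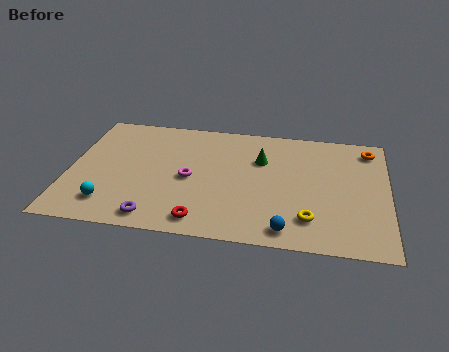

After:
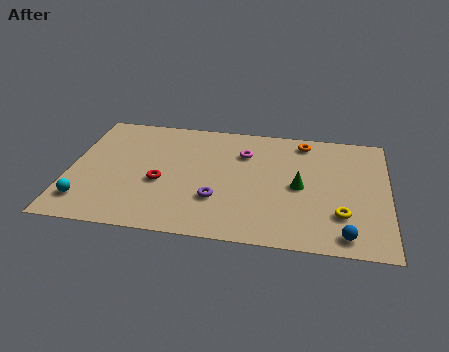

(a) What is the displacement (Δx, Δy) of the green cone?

(1.8, -1.8)

The green cone was at about (8.7, 6.1) and moved to about (10.5, 4.3).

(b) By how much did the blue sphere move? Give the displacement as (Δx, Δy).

(2.6, 0.0)

The blue sphere was at about (10.0, 1.1) and moved to about (12.6, 1.1).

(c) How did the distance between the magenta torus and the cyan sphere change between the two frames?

+4.2

Before: roughly 4.2 units apart; after: 8.4. That's 4.2 units further apart.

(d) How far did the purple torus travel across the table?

3.2

The purple torus moved from about (4.1, 1.1) to (6.8, 2.8), a distance of √(2.7² + 1.7²) ≈ 3.2.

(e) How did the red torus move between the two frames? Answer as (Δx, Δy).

(-2.0, 2.5)

The red torus was at about (6.2, 1.2) and moved to about (4.2, 3.7).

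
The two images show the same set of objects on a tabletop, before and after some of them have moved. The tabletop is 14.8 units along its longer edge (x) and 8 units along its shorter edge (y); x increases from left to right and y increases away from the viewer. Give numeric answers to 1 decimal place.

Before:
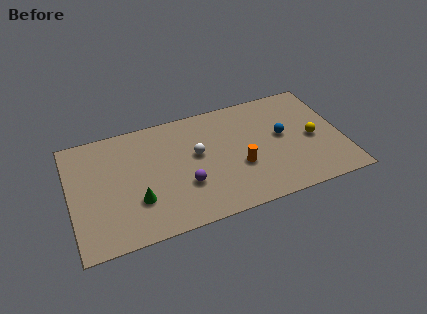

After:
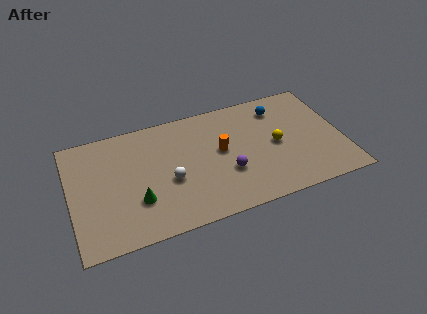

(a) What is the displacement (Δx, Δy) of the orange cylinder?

(-0.9, 1.4)

The orange cylinder was at about (9.1, 3.0) and moved to about (8.2, 4.4).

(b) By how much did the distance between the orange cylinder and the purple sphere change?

-1.4

The distance was about 3.0 in the first image and 1.6 in the second, so they moved 1.4 units closer together.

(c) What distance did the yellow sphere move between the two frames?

2.0

The yellow sphere moved from about (13.2, 3.7) to (11.2, 3.9), a distance of √(2.0² + 0.2²) ≈ 2.0.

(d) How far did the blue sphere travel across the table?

2.0

From (11.6, 4.4) to (11.6, 6.4), the blue sphere covered √(0.0² + 2.0²) ≈ 2.0 units.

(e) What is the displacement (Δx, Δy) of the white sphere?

(-1.6, -1.3)

The white sphere started near (6.9, 4.6) and ended near (5.3, 3.3).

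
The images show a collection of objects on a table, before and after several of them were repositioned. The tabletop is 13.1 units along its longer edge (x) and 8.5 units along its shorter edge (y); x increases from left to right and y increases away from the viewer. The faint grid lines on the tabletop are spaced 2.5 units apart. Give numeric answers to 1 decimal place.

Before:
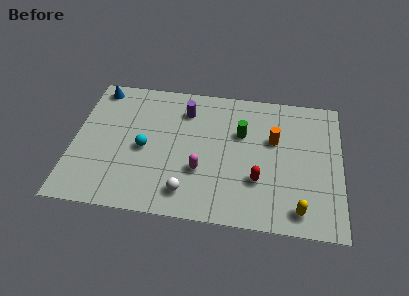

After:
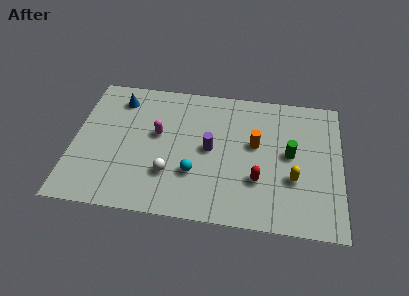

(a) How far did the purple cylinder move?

2.6

The purple cylinder moved from about (5.4, 6.6) to (6.7, 4.3), a distance of √(1.3² + 2.3²) ≈ 2.6.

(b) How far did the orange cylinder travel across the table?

1.0

From (9.8, 5.3) to (8.9, 4.9), the orange cylinder covered √(0.9² + 0.4²) ≈ 1.0 units.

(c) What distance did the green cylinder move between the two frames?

2.6

The green cylinder moved from about (8.2, 5.5) to (10.6, 4.5), a distance of √(2.4² + 1.0²) ≈ 2.6.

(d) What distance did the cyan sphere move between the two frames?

2.8

The cyan sphere was near (3.5, 3.9) before and (6.0, 2.7) after, so it travelled √(2.5² + 1.2²) ≈ 2.8 units.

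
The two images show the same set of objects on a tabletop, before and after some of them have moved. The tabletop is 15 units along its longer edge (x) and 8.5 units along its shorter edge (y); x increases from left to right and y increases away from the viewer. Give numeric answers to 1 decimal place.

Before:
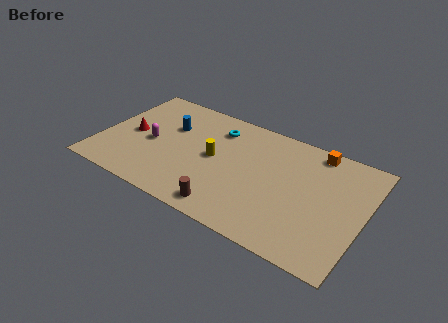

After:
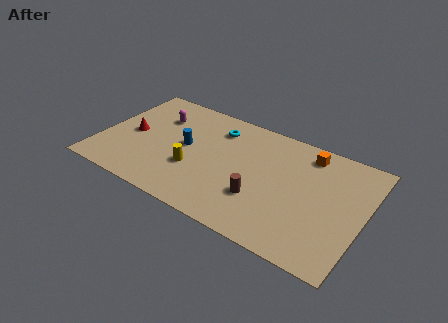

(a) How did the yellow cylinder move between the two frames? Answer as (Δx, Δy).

(-1.0, -1.4)

The yellow cylinder was at about (6.5, 4.4) and moved to about (5.5, 3.0).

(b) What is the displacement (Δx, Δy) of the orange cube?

(-0.4, -0.4)

From the two frames, the orange cube sits at roughly (11.9, 7.6) before and (11.5, 7.2) after.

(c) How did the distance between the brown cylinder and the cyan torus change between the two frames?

-0.7

The distance was about 5.8 in the first image and 5.1 in the second, so they moved 0.7 units closer together.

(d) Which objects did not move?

the cyan torus and the red cone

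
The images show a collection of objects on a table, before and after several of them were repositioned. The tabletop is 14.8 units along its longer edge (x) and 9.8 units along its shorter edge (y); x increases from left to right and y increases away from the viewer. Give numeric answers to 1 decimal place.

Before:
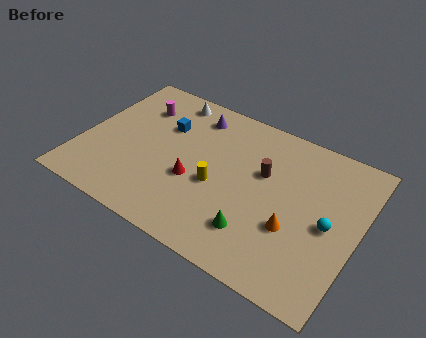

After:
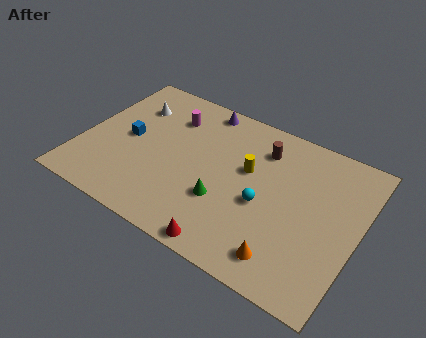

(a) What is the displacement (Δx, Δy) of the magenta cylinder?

(1.8, 0.1)

From the two frames, the magenta cylinder sits at roughly (2.5, 7.3) before and (4.3, 7.4) after.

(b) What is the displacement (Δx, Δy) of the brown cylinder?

(-0.3, 1.5)

From the two frames, the brown cylinder sits at roughly (9.6, 6.1) before and (9.3, 7.6) after.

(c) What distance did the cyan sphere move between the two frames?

3.4

The cyan sphere was near (13.3, 4.6) before and (9.9, 4.2) after, so it travelled √(3.4² + 0.4²) ≈ 3.4 units.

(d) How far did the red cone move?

3.8

The red cone was near (6.2, 3.8) before and (8.6, 0.8) after, so it travelled √(2.4² + 3.0²) ≈ 3.8 units.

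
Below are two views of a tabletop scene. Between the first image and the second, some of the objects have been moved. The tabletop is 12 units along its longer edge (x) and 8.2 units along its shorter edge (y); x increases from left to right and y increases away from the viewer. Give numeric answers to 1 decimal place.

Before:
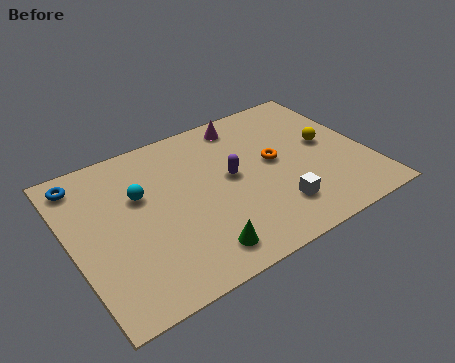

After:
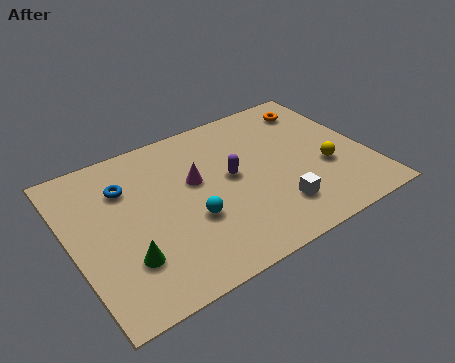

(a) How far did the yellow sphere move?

1.3

From (10.5, 4.4) to (10.2, 3.1), the yellow sphere covered √(0.3² + 1.3²) ≈ 1.3 units.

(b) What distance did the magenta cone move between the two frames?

3.3

The magenta cone was near (7.5, 7.1) before and (5.1, 4.9) after, so it travelled √(2.4² + 2.2²) ≈ 3.3 units.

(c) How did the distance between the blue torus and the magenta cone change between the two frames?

-3.8

They were about 6.7 units apart before and 2.9 after — 3.8 units closer together.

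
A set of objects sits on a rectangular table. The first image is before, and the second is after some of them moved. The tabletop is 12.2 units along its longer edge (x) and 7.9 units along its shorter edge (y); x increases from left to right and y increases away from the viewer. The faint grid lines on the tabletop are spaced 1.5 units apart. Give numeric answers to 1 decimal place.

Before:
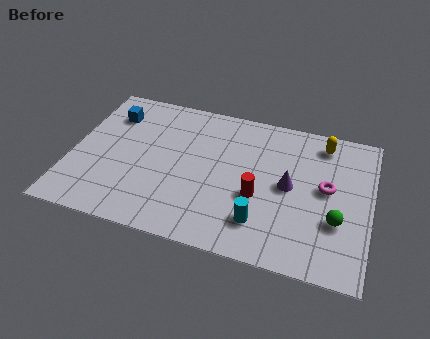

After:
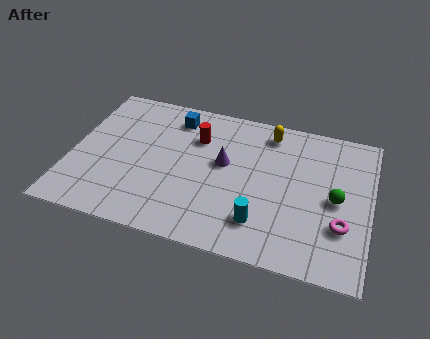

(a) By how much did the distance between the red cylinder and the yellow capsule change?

-1.2

The distance was about 4.3 in the first image and 3.1 in the second, so they moved 1.2 units closer together.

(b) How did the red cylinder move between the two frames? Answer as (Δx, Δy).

(-2.7, 2.5)

From the two frames, the red cylinder sits at roughly (7.7, 3.1) before and (5.0, 5.6) after.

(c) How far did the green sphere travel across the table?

1.1

The green sphere moved from about (10.9, 2.7) to (10.8, 3.8), a distance of √(0.1² + 1.1²) ≈ 1.1.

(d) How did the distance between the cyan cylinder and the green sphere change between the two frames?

+0.4

Before: roughly 3.1 units apart; after: 3.5. That's 0.4 units further apart.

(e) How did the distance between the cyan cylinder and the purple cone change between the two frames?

+0.8

The distance was about 2.4 in the first image and 3.2 in the second, so they moved 0.8 units further apart.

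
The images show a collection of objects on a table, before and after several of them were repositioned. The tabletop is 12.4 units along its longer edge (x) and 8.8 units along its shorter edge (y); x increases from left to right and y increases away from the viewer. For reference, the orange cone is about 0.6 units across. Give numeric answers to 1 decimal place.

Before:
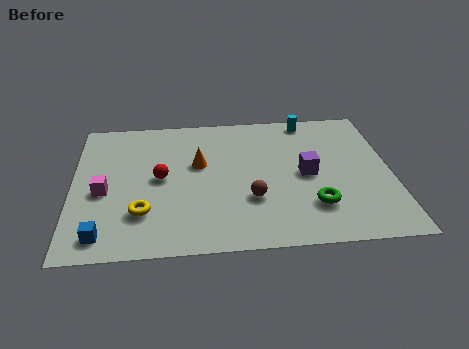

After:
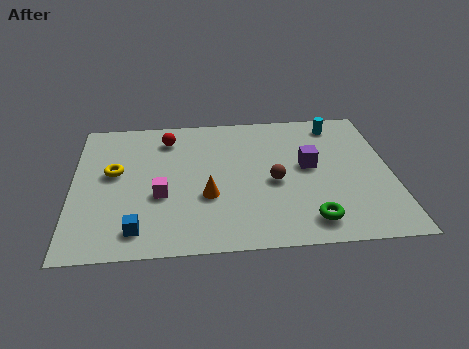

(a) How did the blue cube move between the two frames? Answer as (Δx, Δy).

(1.3, 0.2)

The blue cube was at about (1.2, 1.2) and moved to about (2.5, 1.4).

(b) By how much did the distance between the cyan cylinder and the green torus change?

+0.6

They were about 5.6 units apart before and 6.2 after — 0.6 units further apart.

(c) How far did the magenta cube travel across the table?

2.2

The magenta cube was near (1.2, 3.8) before and (3.4, 3.4) after, so it travelled √(2.2² + 0.4²) ≈ 2.2 units.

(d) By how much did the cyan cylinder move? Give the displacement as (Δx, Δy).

(1.1, -0.4)

The cyan cylinder started near (9.3, 7.9) and ended near (10.4, 7.5).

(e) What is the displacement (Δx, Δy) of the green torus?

(-0.2, -0.9)

From the two frames, the green torus sits at roughly (9.3, 2.3) before and (9.1, 1.4) after.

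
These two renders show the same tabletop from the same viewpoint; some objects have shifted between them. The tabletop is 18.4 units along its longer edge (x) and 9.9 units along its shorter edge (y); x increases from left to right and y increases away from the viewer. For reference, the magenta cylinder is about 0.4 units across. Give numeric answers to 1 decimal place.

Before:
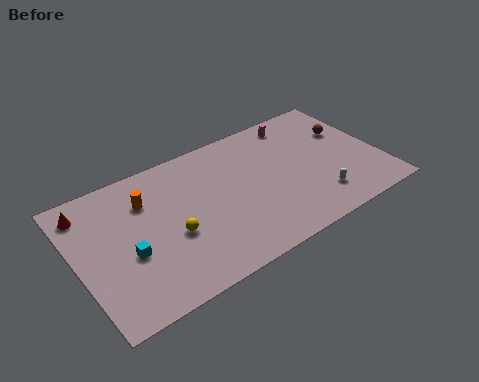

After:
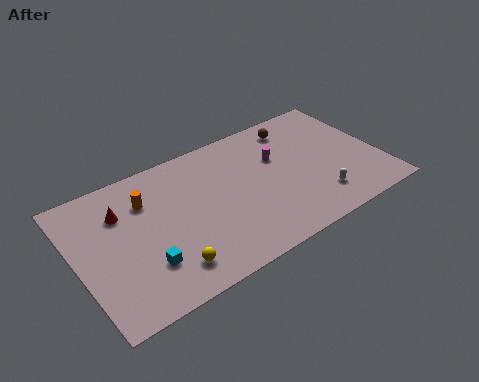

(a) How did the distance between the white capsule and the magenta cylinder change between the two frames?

-1.8

Before: roughly 6.4 units apart; after: 4.6. That's 1.8 units closer together.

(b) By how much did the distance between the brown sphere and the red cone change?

-4.9

The distance was about 16.0 in the first image and 11.1 in the second, so they moved 4.9 units closer together.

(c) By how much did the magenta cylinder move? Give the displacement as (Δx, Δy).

(-1.7, -2.2)

The magenta cylinder was at about (14.1, 8.6) and moved to about (12.4, 6.4).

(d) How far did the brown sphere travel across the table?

3.5

The brown sphere moved from about (16.9, 6.5) to (13.9, 8.3), a distance of √(3.0² + 1.8²) ≈ 3.5.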